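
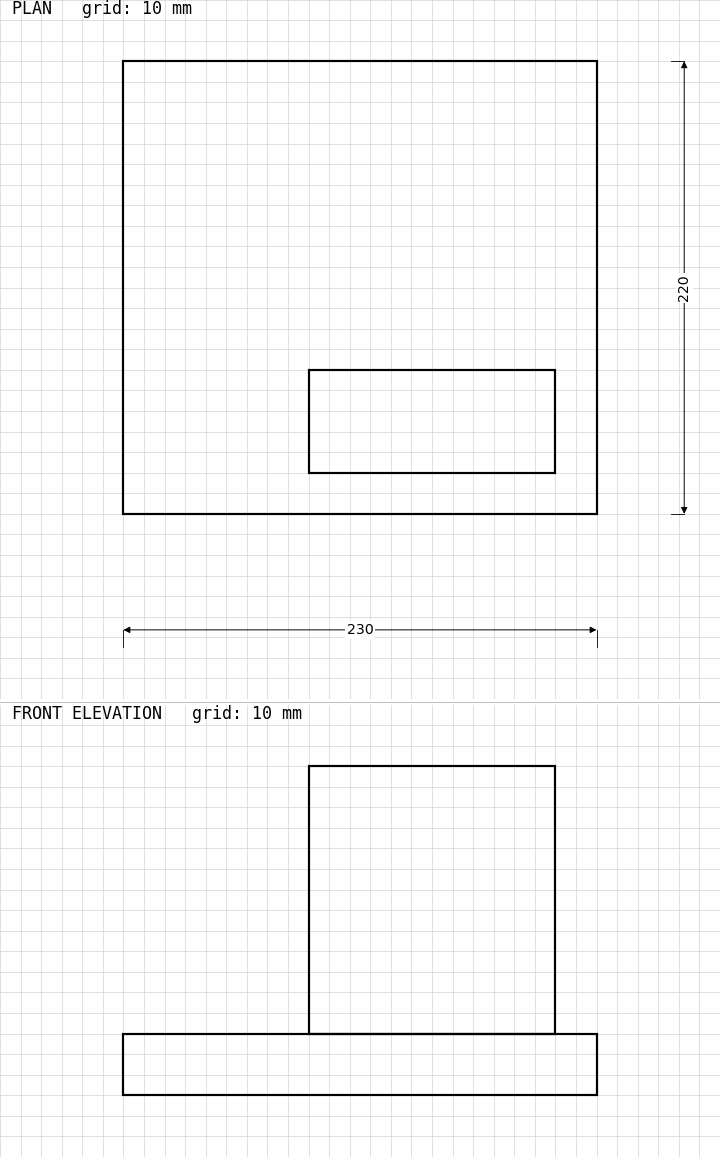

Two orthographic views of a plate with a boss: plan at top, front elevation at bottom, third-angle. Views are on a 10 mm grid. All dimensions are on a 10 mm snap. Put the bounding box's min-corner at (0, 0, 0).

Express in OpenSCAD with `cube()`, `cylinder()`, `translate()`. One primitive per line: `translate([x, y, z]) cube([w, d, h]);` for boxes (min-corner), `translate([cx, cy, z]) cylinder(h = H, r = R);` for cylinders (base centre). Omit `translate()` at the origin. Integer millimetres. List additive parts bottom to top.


cube([230, 220, 30]);
translate([90, 20, 30]) cube([120, 50, 130]);


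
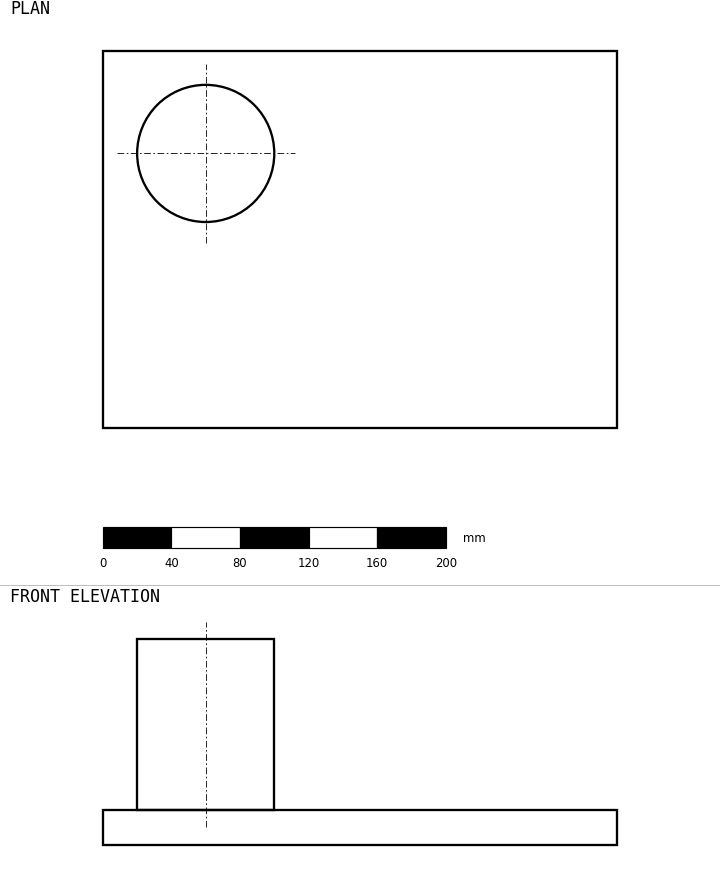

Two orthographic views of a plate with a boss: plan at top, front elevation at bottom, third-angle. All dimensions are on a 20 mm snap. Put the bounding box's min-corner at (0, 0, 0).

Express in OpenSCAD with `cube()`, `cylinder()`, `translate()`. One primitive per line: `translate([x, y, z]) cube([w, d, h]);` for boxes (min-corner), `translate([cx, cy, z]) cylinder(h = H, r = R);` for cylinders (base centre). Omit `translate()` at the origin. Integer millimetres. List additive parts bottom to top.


cube([300, 220, 20]);
translate([60, 160, 20]) cylinder(h = 100, r = 40);


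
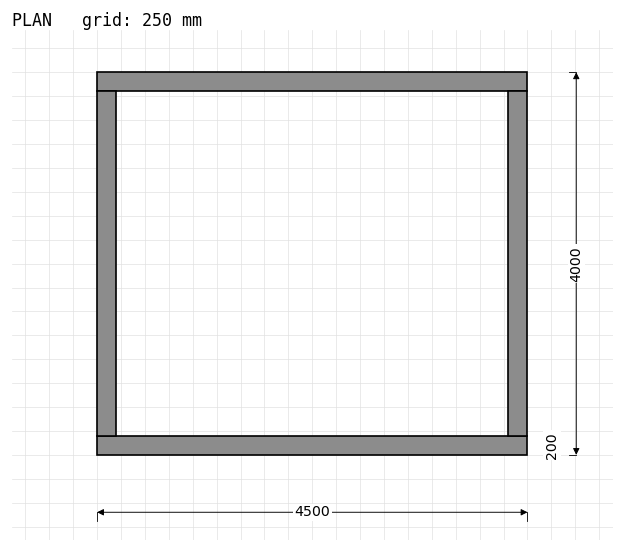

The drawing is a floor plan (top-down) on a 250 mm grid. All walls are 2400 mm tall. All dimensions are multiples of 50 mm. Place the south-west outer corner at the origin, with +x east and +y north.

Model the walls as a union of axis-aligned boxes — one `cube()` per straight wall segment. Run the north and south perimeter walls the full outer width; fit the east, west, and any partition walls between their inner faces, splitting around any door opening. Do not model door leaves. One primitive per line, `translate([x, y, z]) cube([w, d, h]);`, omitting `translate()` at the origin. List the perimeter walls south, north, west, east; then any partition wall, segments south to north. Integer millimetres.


cube([4500, 200, 2400]);
translate([0, 3800, 0]) cube([4500, 200, 2400]);
translate([0, 200, 0]) cube([200, 3600, 2400]);
translate([4300, 200, 0]) cube([200, 3600, 2400]);


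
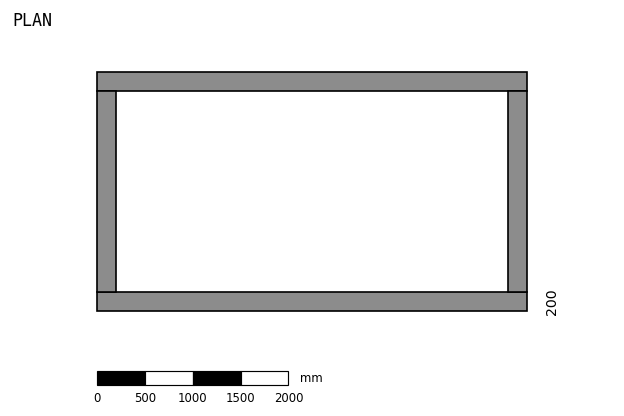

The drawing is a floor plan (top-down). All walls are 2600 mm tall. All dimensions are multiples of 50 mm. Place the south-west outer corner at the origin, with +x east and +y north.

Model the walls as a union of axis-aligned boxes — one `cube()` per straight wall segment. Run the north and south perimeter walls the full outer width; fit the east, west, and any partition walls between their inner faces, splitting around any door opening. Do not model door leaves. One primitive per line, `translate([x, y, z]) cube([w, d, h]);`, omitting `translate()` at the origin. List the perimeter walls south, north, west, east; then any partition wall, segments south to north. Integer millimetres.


cube([4500, 200, 2600]);
translate([0, 2300, 0]) cube([4500, 200, 2600]);
translate([0, 200, 0]) cube([200, 2100, 2600]);
translate([4300, 200, 0]) cube([200, 2100, 2600]);


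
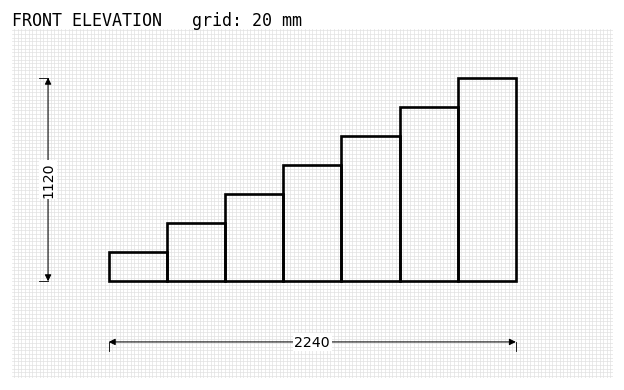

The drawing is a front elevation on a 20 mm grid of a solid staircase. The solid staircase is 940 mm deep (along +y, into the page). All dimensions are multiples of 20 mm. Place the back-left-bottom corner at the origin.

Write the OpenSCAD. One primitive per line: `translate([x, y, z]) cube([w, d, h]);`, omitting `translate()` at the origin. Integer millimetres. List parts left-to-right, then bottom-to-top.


cube([320, 940, 160]);
translate([320, 0, 0]) cube([320, 940, 320]);
translate([640, 0, 0]) cube([320, 940, 480]);
translate([960, 0, 0]) cube([320, 940, 640]);
translate([1280, 0, 0]) cube([320, 940, 800]);
translate([1600, 0, 0]) cube([320, 940, 960]);
translate([1920, 0, 0]) cube([320, 940, 1120]);


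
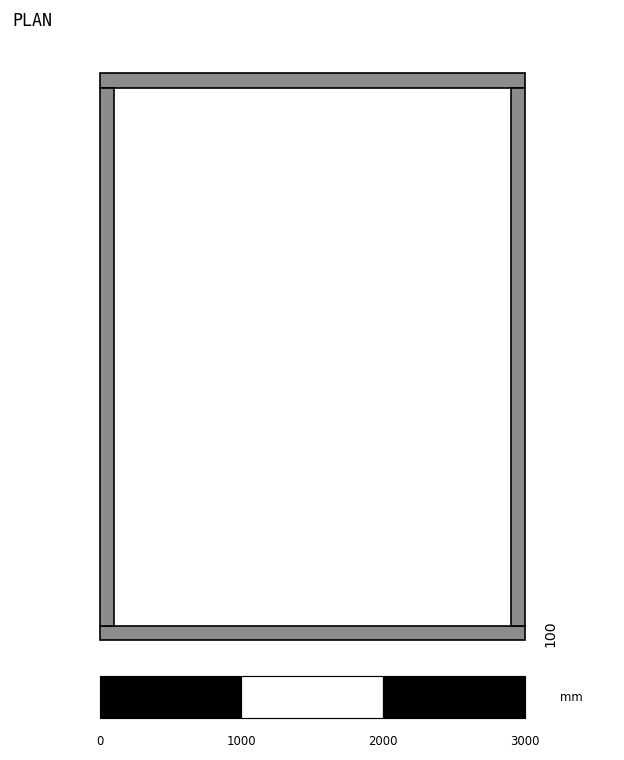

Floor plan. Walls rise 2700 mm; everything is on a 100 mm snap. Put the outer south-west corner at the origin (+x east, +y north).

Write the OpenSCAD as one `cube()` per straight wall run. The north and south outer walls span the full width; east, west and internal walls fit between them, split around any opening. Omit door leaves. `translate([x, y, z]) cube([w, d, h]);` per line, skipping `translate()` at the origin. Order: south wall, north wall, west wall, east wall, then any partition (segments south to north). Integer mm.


cube([3000, 100, 2700]);
translate([0, 3900, 0]) cube([3000, 100, 2700]);
translate([0, 100, 0]) cube([100, 3800, 2700]);
translate([2900, 100, 0]) cube([100, 3800, 2700]);


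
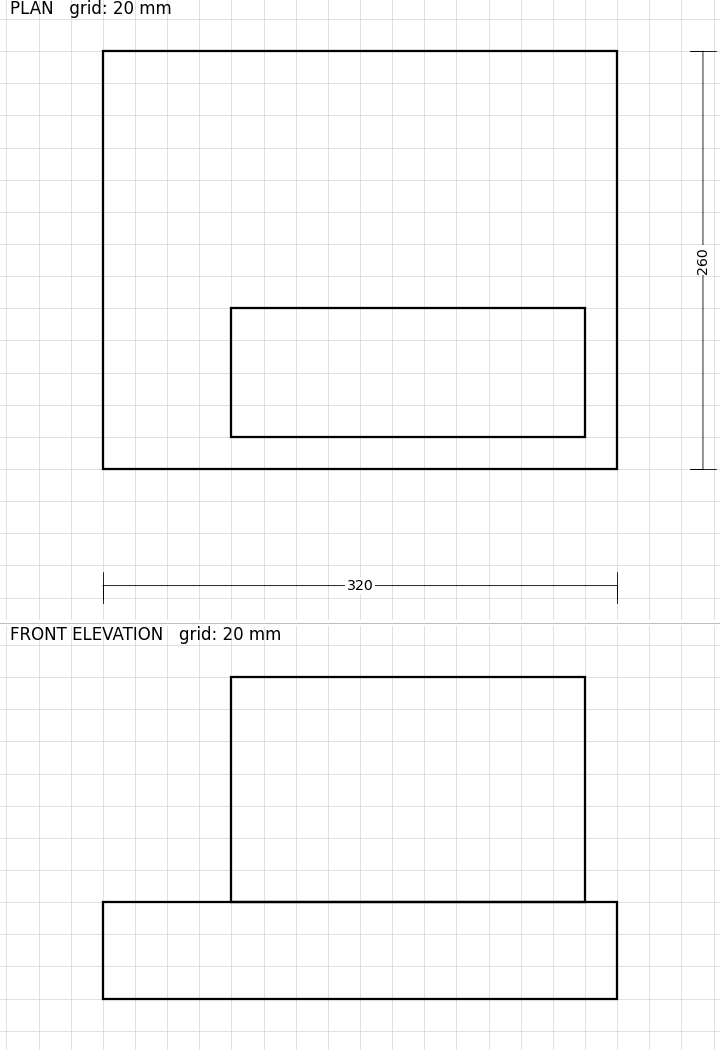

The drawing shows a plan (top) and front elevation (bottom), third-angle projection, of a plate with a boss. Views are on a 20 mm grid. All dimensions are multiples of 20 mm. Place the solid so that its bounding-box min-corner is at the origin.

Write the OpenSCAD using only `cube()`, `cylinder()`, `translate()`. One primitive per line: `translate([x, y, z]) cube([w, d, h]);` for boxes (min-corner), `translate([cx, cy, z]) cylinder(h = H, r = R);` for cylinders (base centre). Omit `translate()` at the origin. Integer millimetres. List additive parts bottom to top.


cube([320, 260, 60]);
translate([80, 20, 60]) cube([220, 80, 140]);


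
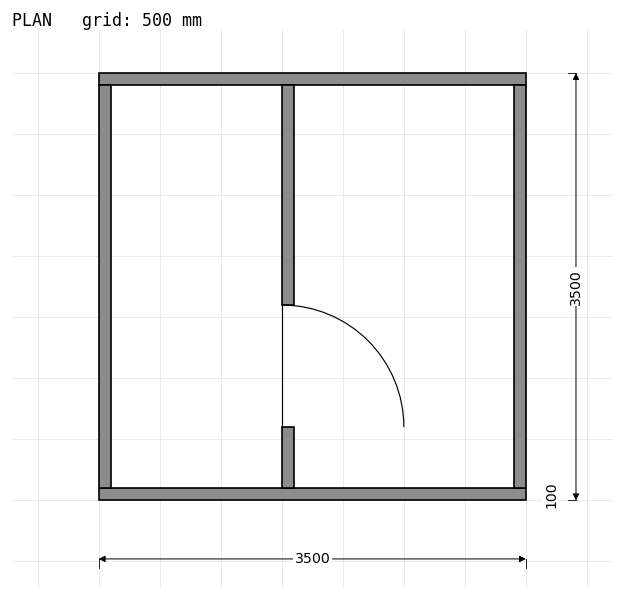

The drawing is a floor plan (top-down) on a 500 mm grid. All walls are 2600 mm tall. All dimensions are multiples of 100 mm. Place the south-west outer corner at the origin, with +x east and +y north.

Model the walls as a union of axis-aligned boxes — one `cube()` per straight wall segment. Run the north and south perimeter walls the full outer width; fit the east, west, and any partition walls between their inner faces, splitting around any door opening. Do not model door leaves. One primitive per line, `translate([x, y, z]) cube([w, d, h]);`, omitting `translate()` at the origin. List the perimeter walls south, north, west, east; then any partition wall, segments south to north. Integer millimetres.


cube([3500, 100, 2600]);
translate([0, 3400, 0]) cube([3500, 100, 2600]);
translate([0, 100, 0]) cube([100, 3300, 2600]);
translate([3400, 100, 0]) cube([100, 3300, 2600]);
translate([1500, 100, 0]) cube([100, 500, 2600]);
translate([1500, 1600, 0]) cube([100, 1800, 2600]);


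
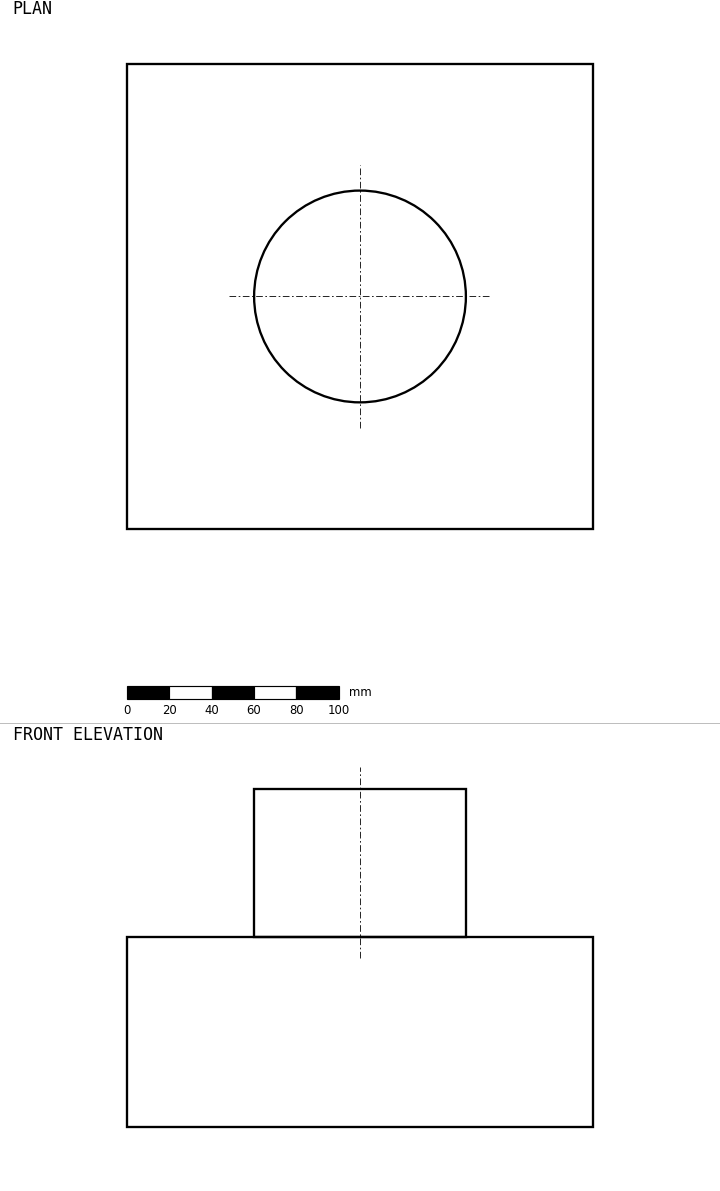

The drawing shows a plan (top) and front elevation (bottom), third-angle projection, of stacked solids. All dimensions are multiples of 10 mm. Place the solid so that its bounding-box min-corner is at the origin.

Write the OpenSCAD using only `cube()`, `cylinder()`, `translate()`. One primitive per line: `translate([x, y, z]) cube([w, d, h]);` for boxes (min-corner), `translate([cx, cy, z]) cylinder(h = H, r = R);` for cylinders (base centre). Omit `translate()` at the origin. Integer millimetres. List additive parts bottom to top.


cube([220, 220, 90]);
translate([110, 110, 90]) cylinder(h = 70, r = 50);


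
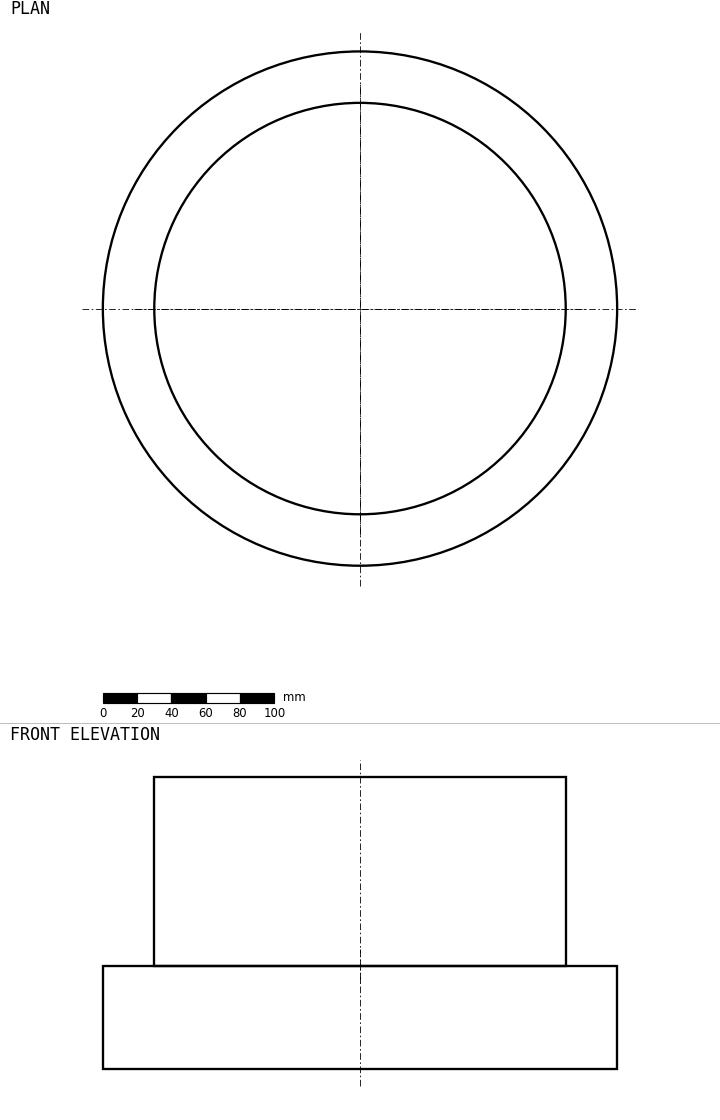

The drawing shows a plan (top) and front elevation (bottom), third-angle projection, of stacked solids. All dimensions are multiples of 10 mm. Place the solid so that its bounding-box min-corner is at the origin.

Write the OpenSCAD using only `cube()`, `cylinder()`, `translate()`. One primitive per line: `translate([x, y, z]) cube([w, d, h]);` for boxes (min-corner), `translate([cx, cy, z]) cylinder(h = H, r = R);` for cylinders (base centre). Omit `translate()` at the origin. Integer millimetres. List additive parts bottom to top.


translate([150, 150, 0]) cylinder(h = 60, r = 150);
translate([150, 150, 60]) cylinder(h = 110, r = 120);


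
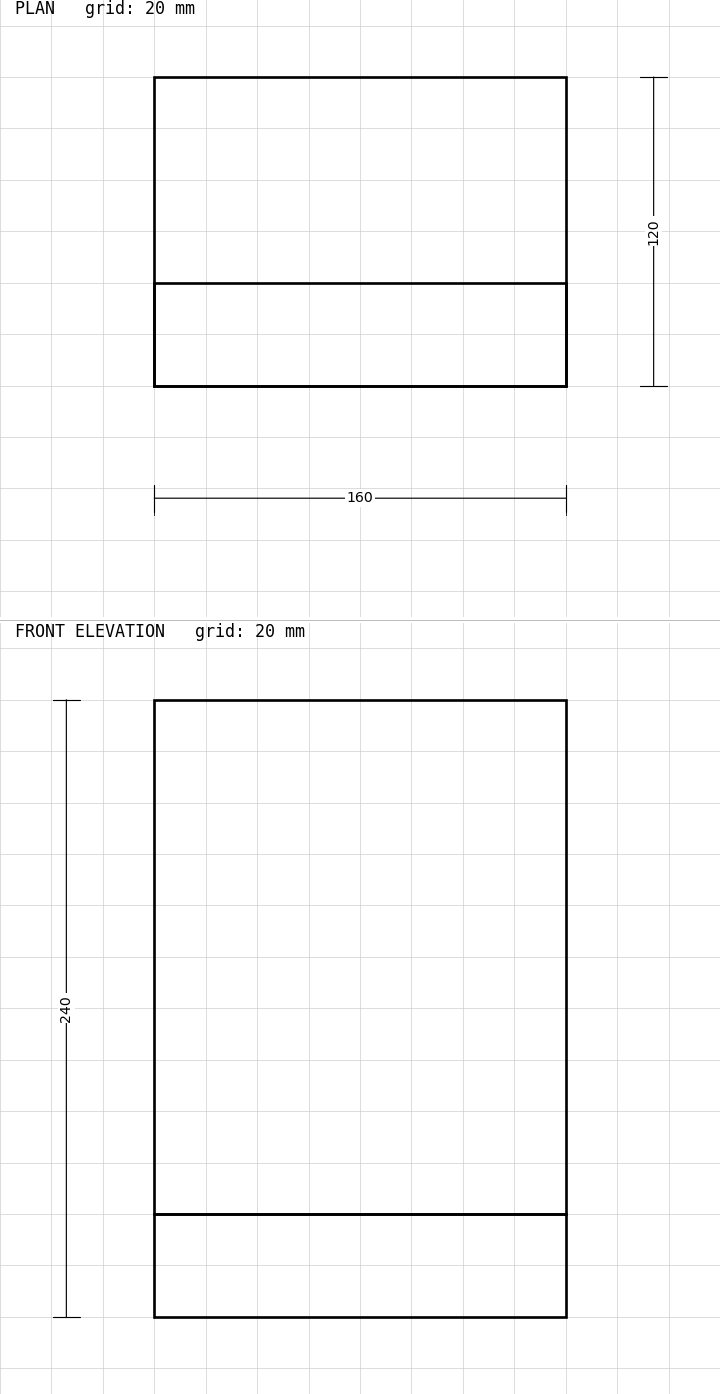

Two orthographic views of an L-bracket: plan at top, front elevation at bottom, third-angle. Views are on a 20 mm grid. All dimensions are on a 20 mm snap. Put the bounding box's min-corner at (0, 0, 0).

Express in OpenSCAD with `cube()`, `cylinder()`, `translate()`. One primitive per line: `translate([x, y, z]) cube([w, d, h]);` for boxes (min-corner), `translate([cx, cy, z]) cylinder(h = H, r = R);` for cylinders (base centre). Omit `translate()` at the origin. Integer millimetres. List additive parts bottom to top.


cube([160, 120, 40]);
translate([0, 0, 40]) cube([160, 40, 200]);


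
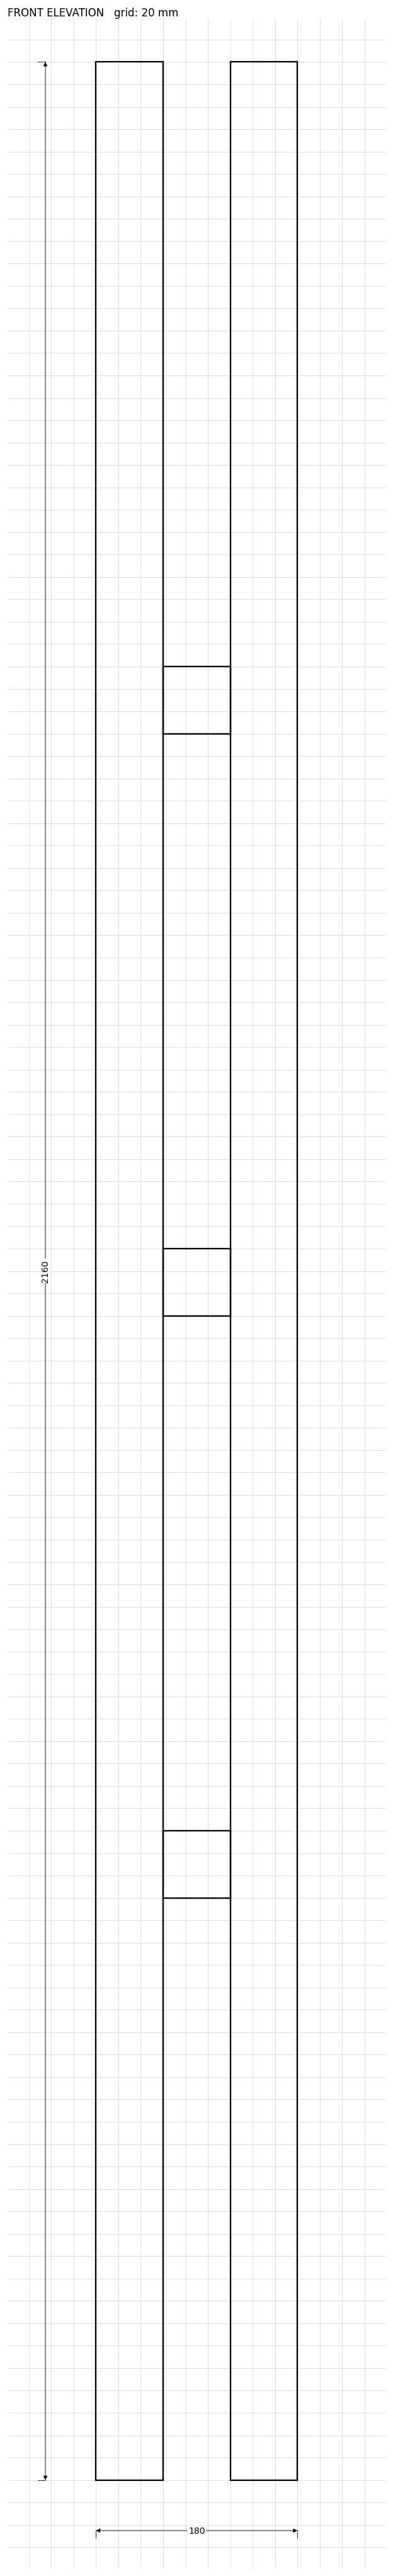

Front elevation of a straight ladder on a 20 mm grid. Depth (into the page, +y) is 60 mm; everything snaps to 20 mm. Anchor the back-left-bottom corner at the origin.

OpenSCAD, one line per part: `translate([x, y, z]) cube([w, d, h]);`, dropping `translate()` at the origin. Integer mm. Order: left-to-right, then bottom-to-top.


cube([60, 60, 2160]);
translate([60, 0, 520]) cube([60, 60, 60]);
translate([60, 0, 1040]) cube([60, 60, 60]);
translate([60, 0, 1560]) cube([60, 60, 60]);
translate([120, 0, 0]) cube([60, 60, 2160]);


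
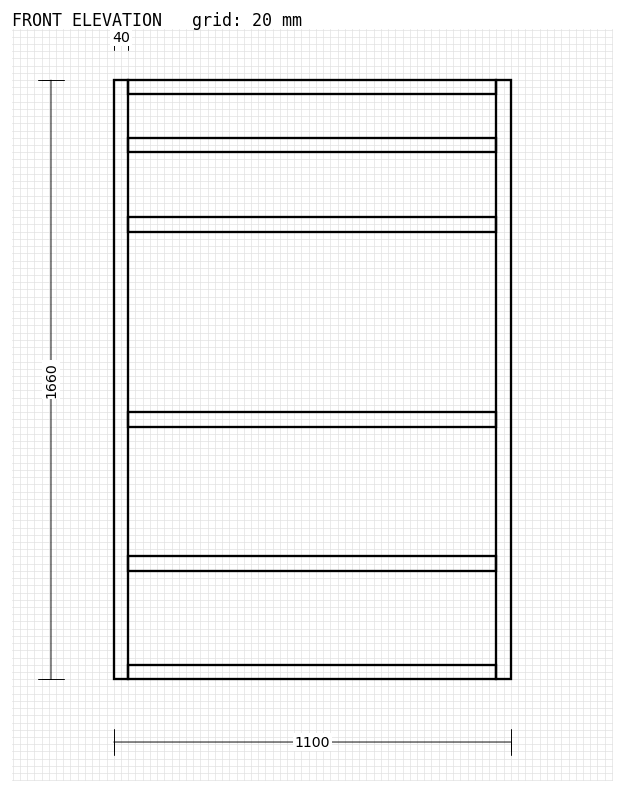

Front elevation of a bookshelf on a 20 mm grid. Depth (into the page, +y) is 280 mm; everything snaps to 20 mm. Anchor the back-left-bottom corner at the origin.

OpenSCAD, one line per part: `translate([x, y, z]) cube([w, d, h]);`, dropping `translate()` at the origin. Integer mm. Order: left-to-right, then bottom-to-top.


cube([40, 280, 1660]);
translate([40, 0, 0]) cube([1020, 280, 40]);
translate([40, 0, 300]) cube([1020, 280, 40]);
translate([40, 0, 700]) cube([1020, 280, 40]);
translate([40, 0, 1240]) cube([1020, 280, 40]);
translate([40, 0, 1460]) cube([1020, 280, 40]);
translate([40, 0, 1620]) cube([1020, 280, 40]);
translate([1060, 0, 0]) cube([40, 280, 1660]);


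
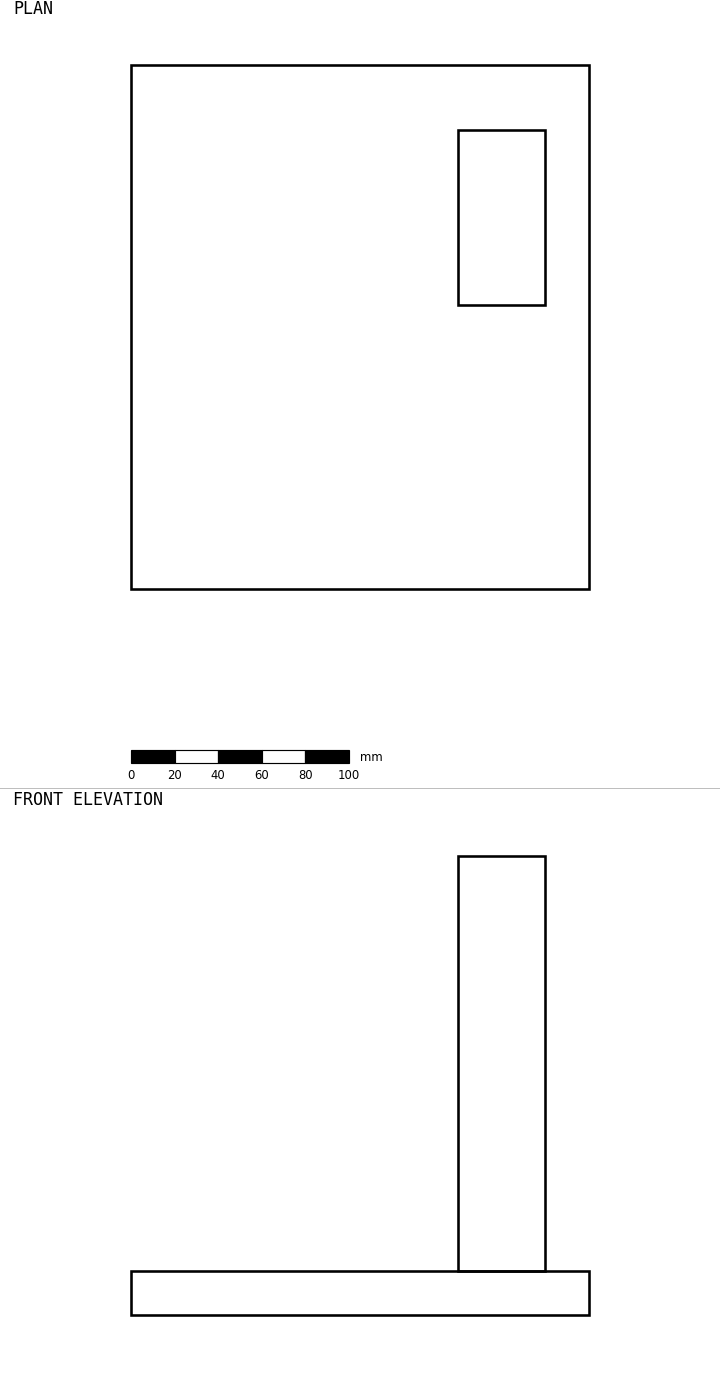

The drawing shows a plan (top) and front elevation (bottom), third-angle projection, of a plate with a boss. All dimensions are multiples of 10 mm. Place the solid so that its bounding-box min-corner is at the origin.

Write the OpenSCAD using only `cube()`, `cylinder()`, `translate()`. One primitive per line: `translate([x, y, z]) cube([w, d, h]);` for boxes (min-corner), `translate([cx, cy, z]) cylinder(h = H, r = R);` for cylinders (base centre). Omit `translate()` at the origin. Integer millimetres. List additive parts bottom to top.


cube([210, 240, 20]);
translate([150, 130, 20]) cube([40, 80, 190]);


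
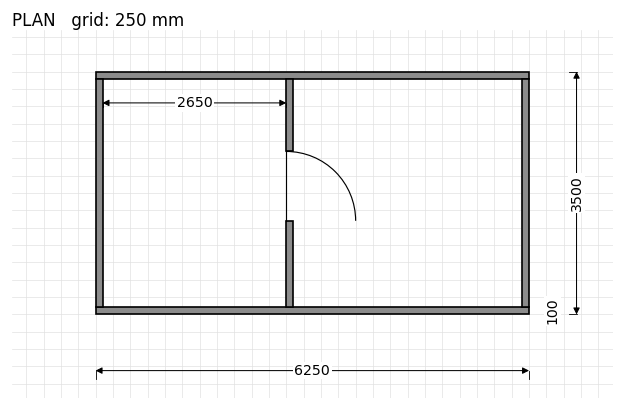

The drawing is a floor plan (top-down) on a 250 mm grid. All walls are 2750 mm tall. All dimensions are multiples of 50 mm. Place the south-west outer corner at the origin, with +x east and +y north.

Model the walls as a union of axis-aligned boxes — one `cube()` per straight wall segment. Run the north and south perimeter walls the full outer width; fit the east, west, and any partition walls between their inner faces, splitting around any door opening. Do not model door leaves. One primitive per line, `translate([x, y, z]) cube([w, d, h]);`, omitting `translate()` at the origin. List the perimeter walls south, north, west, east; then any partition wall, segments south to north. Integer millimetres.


cube([6250, 100, 2750]);
translate([0, 3400, 0]) cube([6250, 100, 2750]);
translate([0, 100, 0]) cube([100, 3300, 2750]);
translate([6150, 100, 0]) cube([100, 3300, 2750]);
translate([2750, 100, 0]) cube([100, 1250, 2750]);
translate([2750, 2350, 0]) cube([100, 1050, 2750]);


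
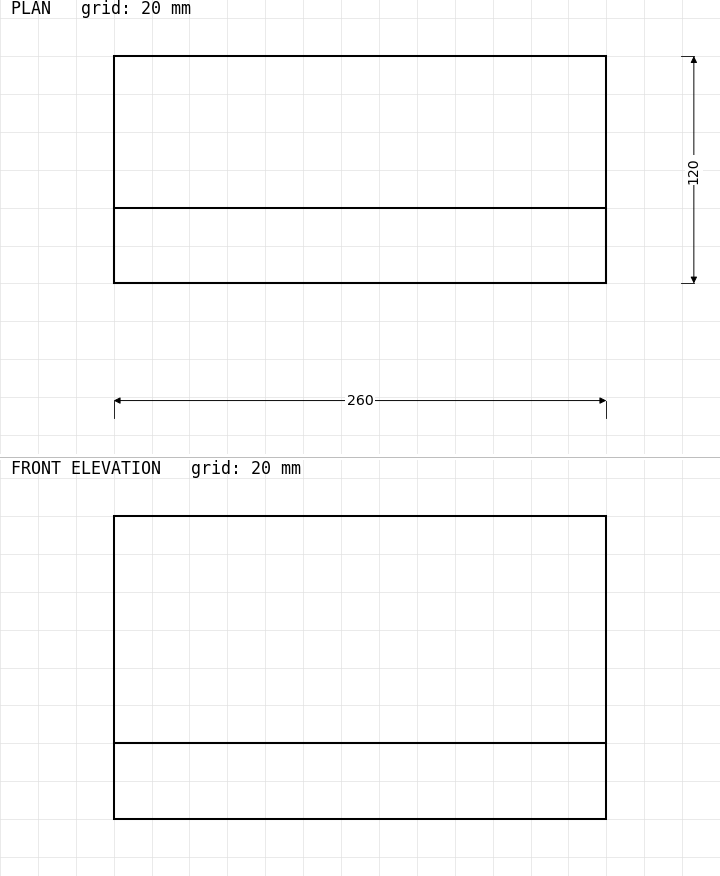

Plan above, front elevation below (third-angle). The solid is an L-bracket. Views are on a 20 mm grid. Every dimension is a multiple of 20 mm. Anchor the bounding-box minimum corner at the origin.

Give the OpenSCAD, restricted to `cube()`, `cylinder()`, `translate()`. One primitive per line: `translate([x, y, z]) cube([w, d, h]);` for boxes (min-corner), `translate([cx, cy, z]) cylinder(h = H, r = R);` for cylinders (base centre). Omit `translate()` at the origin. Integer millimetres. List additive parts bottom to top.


cube([260, 120, 40]);
translate([0, 0, 40]) cube([260, 40, 120]);


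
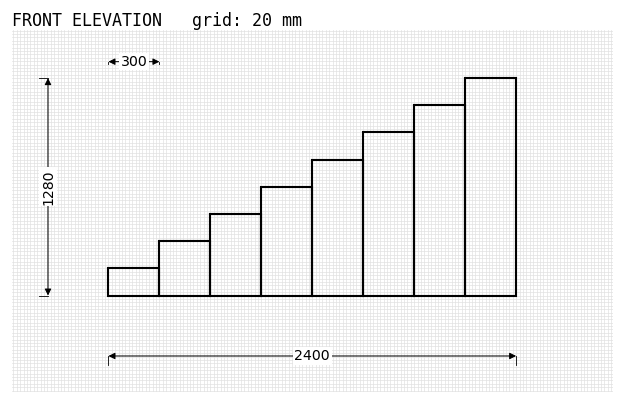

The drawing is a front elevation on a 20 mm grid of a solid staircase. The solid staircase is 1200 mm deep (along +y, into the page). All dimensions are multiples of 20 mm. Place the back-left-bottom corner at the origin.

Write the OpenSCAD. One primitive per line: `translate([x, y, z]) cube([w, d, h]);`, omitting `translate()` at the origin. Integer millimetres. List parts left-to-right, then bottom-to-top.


cube([300, 1200, 160]);
translate([300, 0, 0]) cube([300, 1200, 320]);
translate([600, 0, 0]) cube([300, 1200, 480]);
translate([900, 0, 0]) cube([300, 1200, 640]);
translate([1200, 0, 0]) cube([300, 1200, 800]);
translate([1500, 0, 0]) cube([300, 1200, 960]);
translate([1800, 0, 0]) cube([300, 1200, 1120]);
translate([2100, 0, 0]) cube([300, 1200, 1280]);


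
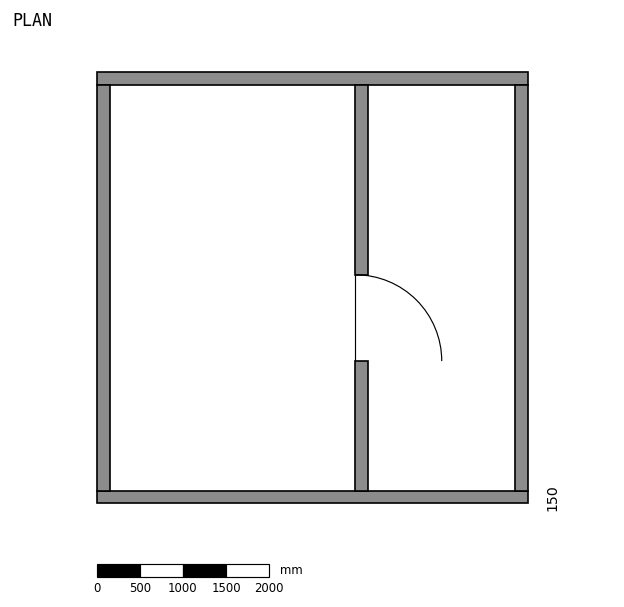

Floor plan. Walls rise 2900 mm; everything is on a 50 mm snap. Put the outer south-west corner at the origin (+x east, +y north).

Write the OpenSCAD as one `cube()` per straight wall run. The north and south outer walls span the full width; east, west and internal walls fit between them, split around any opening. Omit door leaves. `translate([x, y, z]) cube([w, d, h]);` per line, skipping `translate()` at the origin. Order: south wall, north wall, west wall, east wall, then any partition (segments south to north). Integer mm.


cube([5000, 150, 2900]);
translate([0, 4850, 0]) cube([5000, 150, 2900]);
translate([0, 150, 0]) cube([150, 4700, 2900]);
translate([4850, 150, 0]) cube([150, 4700, 2900]);
translate([3000, 150, 0]) cube([150, 1500, 2900]);
translate([3000, 2650, 0]) cube([150, 2200, 2900]);


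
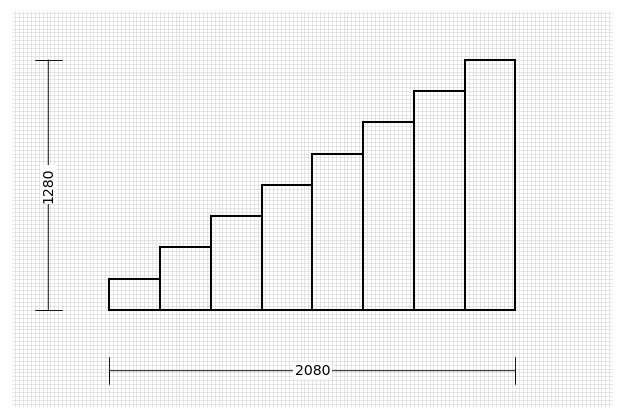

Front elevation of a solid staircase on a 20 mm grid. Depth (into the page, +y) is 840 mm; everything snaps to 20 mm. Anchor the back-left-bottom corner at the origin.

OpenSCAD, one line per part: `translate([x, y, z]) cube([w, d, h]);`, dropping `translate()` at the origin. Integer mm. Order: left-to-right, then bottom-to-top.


cube([260, 840, 160]);
translate([260, 0, 0]) cube([260, 840, 320]);
translate([520, 0, 0]) cube([260, 840, 480]);
translate([780, 0, 0]) cube([260, 840, 640]);
translate([1040, 0, 0]) cube([260, 840, 800]);
translate([1300, 0, 0]) cube([260, 840, 960]);
translate([1560, 0, 0]) cube([260, 840, 1120]);
translate([1820, 0, 0]) cube([260, 840, 1280]);


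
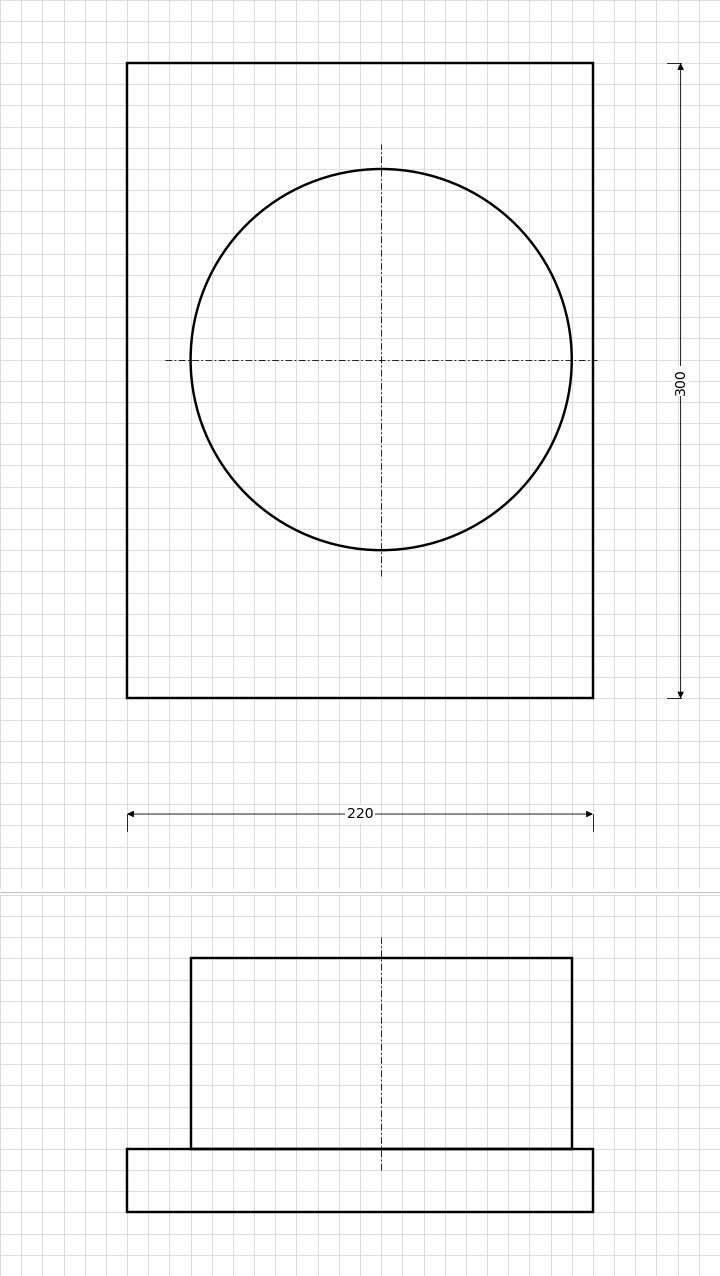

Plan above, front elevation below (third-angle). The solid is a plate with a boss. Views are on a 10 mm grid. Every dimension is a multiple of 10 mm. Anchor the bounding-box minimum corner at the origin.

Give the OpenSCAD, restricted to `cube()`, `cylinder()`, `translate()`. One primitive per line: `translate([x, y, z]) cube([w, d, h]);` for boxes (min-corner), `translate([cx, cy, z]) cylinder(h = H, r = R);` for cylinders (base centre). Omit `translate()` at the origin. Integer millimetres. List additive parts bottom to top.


cube([220, 300, 30]);
translate([120, 160, 30]) cylinder(h = 90, r = 90);


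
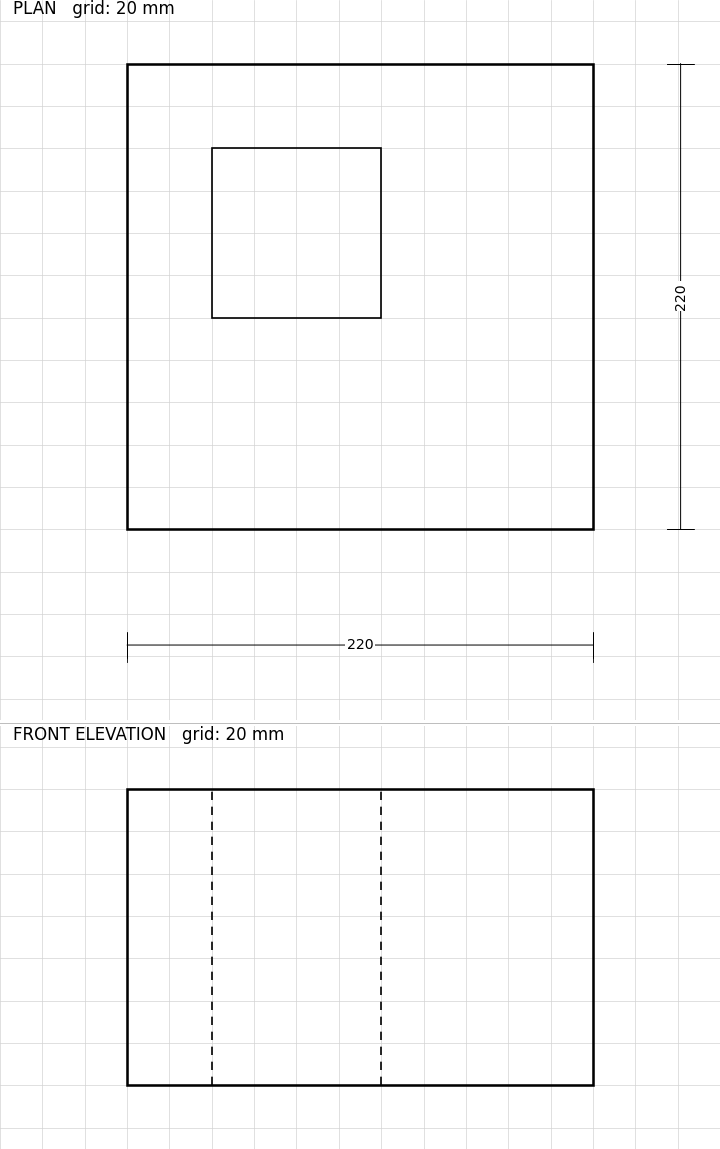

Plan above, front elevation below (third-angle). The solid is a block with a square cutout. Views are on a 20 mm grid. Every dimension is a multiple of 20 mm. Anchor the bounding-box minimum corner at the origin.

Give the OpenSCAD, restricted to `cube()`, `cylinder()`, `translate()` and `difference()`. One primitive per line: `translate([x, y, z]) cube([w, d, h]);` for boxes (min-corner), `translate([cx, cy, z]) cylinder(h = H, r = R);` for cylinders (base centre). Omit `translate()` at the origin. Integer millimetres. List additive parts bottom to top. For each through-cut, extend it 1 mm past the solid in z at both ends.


difference() {
  cube([220, 220, 140]);
  translate([40, 100, -1]) cube([80, 80, 142]);
}


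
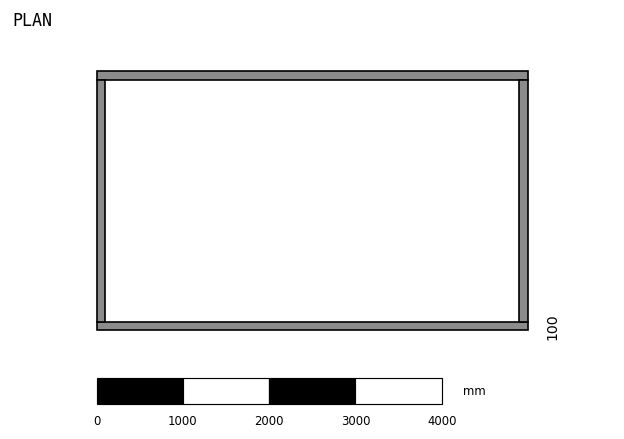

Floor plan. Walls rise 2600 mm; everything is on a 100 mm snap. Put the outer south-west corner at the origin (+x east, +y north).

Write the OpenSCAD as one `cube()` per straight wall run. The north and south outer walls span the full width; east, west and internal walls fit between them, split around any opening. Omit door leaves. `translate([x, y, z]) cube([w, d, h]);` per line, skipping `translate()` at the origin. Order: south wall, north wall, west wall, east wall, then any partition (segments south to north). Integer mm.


cube([5000, 100, 2600]);
translate([0, 2900, 0]) cube([5000, 100, 2600]);
translate([0, 100, 0]) cube([100, 2800, 2600]);
translate([4900, 100, 0]) cube([100, 2800, 2600]);


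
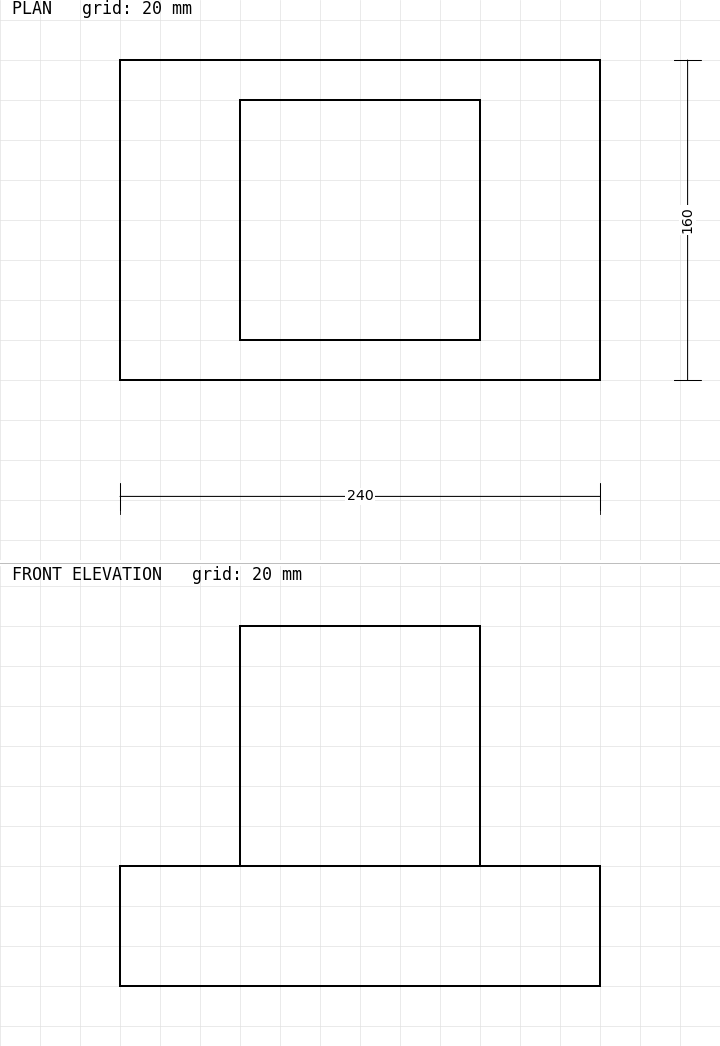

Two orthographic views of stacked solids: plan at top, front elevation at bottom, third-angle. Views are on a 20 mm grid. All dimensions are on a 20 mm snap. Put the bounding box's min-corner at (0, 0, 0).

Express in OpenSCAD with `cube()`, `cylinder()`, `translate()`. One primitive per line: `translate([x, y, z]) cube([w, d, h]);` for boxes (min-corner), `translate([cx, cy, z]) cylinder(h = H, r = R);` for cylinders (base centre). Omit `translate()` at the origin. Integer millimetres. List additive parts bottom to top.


cube([240, 160, 60]);
translate([60, 20, 60]) cube([120, 120, 120]);


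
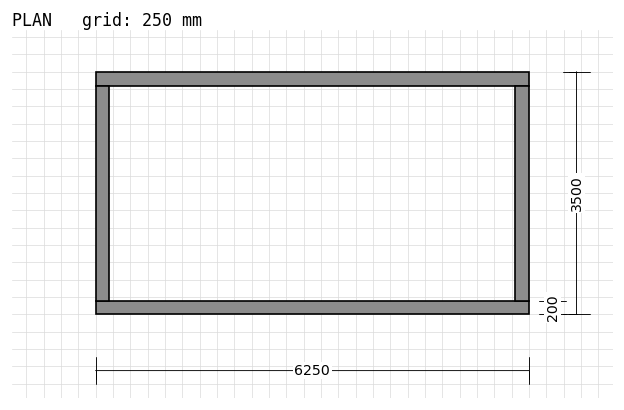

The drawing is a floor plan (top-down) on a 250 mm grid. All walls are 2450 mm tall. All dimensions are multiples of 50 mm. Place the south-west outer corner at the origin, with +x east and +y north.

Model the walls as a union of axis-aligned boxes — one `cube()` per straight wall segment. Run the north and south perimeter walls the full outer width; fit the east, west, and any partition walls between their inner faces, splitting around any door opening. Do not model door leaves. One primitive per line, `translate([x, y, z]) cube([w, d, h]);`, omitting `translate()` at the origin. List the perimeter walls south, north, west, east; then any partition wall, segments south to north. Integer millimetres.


cube([6250, 200, 2450]);
translate([0, 3300, 0]) cube([6250, 200, 2450]);
translate([0, 200, 0]) cube([200, 3100, 2450]);
translate([6050, 200, 0]) cube([200, 3100, 2450]);


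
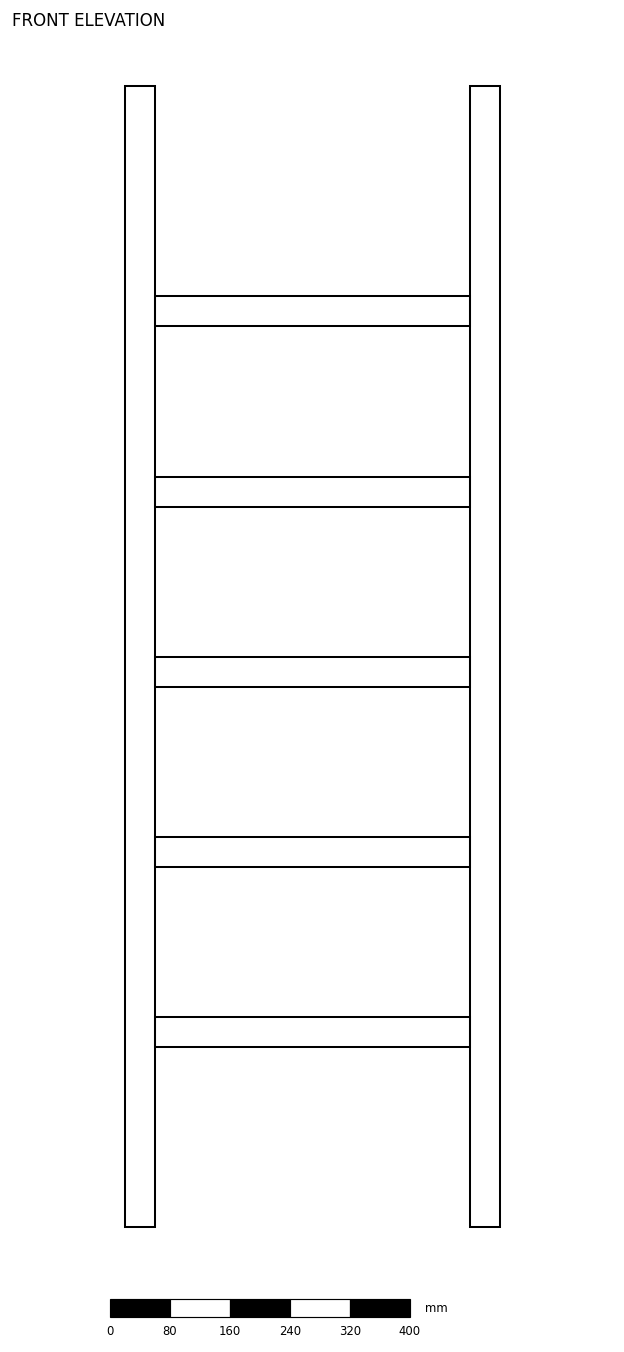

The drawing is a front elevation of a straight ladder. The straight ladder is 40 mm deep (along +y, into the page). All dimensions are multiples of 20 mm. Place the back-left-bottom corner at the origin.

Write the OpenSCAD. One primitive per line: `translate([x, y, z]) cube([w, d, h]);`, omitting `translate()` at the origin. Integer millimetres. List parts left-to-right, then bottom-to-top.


cube([40, 40, 1520]);
translate([40, 0, 240]) cube([420, 40, 40]);
translate([40, 0, 480]) cube([420, 40, 40]);
translate([40, 0, 720]) cube([420, 40, 40]);
translate([40, 0, 960]) cube([420, 40, 40]);
translate([40, 0, 1200]) cube([420, 40, 40]);
translate([460, 0, 0]) cube([40, 40, 1520]);


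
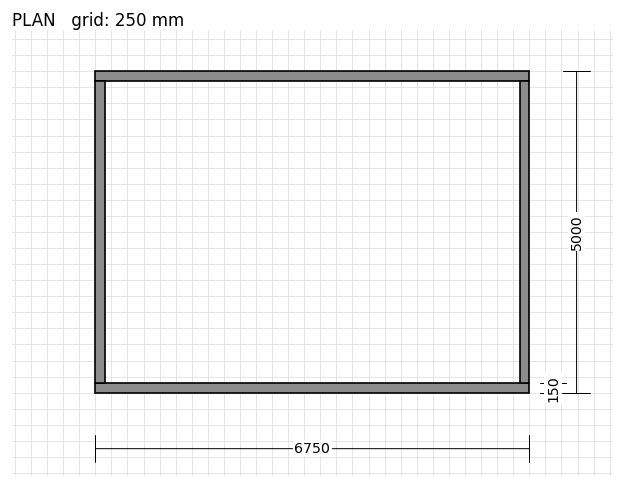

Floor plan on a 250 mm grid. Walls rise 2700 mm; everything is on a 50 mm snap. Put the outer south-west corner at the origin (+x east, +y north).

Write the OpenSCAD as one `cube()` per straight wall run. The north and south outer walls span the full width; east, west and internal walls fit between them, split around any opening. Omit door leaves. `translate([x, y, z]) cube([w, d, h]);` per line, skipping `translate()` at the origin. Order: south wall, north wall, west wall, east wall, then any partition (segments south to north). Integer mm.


cube([6750, 150, 2700]);
translate([0, 4850, 0]) cube([6750, 150, 2700]);
translate([0, 150, 0]) cube([150, 4700, 2700]);
translate([6600, 150, 0]) cube([150, 4700, 2700]);


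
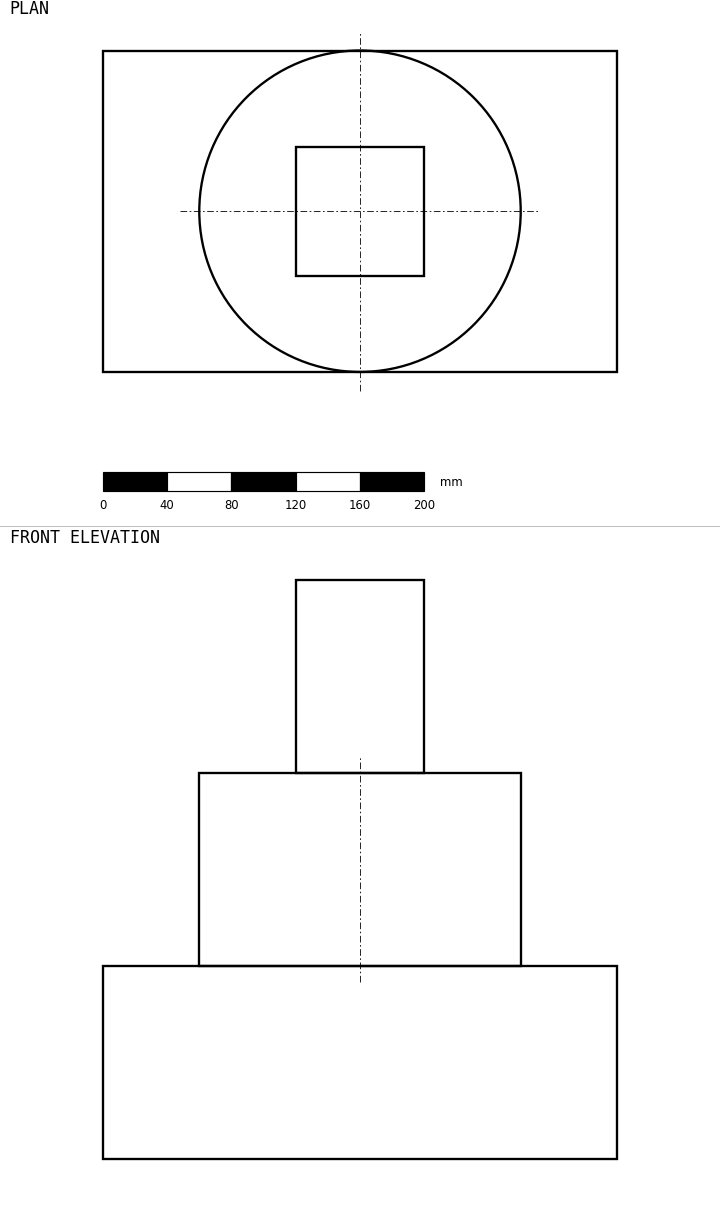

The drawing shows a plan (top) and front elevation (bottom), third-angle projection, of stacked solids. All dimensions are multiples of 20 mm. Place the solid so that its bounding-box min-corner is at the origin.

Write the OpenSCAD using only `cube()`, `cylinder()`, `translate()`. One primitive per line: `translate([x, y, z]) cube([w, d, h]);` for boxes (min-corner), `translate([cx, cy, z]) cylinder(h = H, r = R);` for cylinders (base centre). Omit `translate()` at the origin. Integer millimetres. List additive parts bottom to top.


cube([320, 200, 120]);
translate([160, 100, 120]) cylinder(h = 120, r = 100);
translate([120, 60, 240]) cube([80, 80, 120]);


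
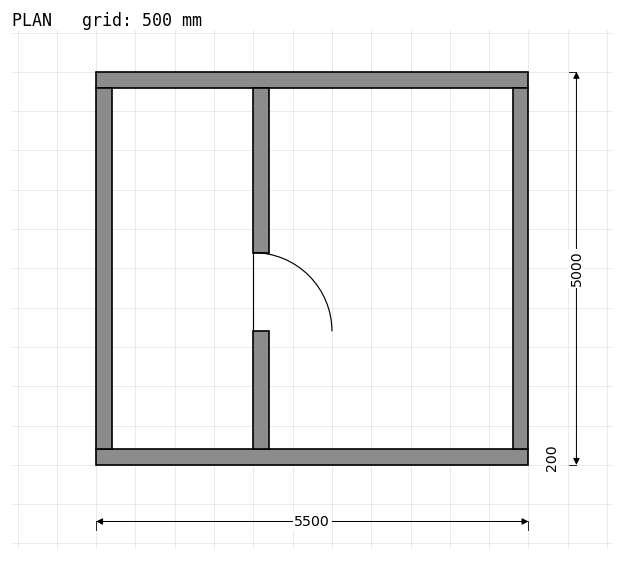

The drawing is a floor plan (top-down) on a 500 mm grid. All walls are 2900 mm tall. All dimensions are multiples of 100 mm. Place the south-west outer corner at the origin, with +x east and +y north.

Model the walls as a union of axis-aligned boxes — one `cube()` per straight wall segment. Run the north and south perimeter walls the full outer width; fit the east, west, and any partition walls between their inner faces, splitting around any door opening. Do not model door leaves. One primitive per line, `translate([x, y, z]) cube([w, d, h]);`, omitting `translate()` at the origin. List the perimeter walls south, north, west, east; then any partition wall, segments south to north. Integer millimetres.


cube([5500, 200, 2900]);
translate([0, 4800, 0]) cube([5500, 200, 2900]);
translate([0, 200, 0]) cube([200, 4600, 2900]);
translate([5300, 200, 0]) cube([200, 4600, 2900]);
translate([2000, 200, 0]) cube([200, 1500, 2900]);
translate([2000, 2700, 0]) cube([200, 2100, 2900]);


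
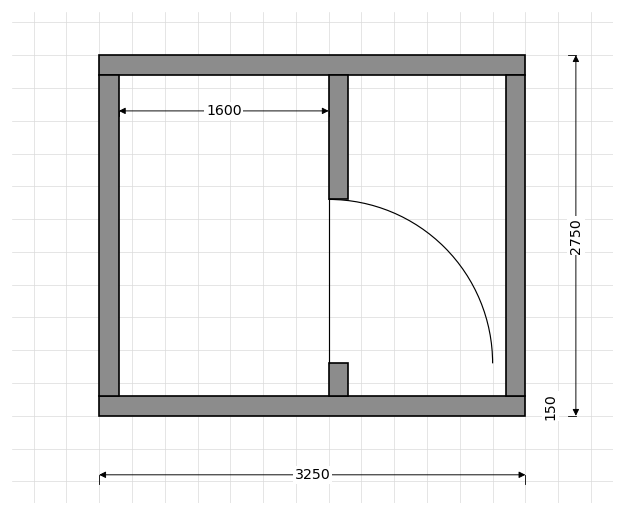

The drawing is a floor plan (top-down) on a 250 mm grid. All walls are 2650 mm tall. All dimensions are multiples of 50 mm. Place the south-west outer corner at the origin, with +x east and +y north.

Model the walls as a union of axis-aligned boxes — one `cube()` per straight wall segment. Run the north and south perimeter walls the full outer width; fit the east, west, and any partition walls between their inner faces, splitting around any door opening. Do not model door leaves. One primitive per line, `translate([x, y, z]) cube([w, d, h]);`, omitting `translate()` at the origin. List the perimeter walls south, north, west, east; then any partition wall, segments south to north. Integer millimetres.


cube([3250, 150, 2650]);
translate([0, 2600, 0]) cube([3250, 150, 2650]);
translate([0, 150, 0]) cube([150, 2450, 2650]);
translate([3100, 150, 0]) cube([150, 2450, 2650]);
translate([1750, 150, 0]) cube([150, 250, 2650]);
translate([1750, 1650, 0]) cube([150, 950, 2650]);


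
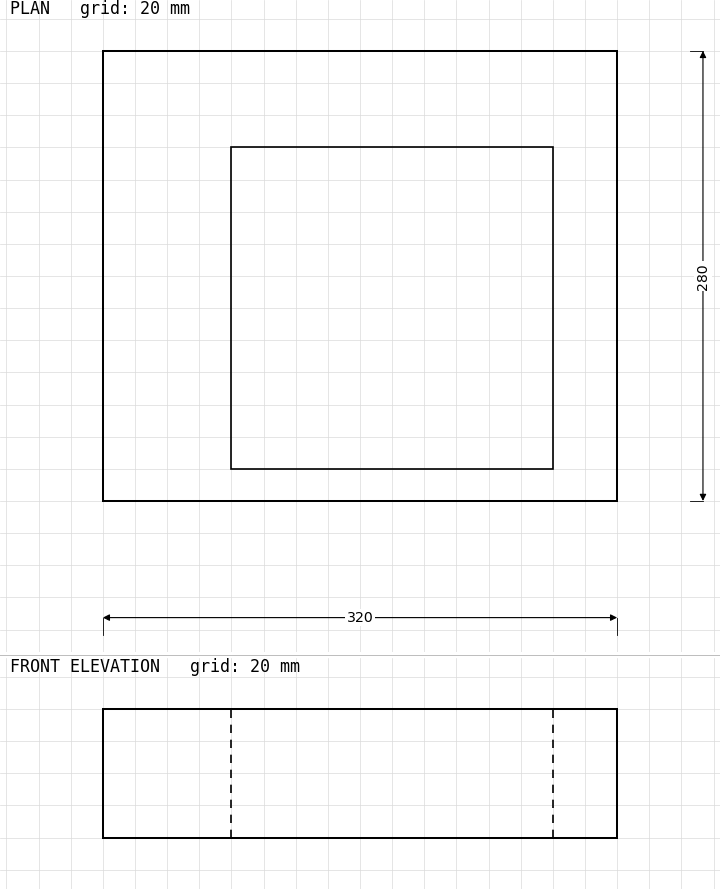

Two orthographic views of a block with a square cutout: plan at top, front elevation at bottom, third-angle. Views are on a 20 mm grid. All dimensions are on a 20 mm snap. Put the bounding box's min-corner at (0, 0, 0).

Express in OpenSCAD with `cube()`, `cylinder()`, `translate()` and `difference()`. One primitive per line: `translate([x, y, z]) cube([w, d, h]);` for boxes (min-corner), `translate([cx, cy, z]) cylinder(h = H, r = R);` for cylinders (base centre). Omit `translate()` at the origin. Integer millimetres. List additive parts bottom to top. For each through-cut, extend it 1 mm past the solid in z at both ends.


difference() {
  cube([320, 280, 80]);
  translate([80, 20, -1]) cube([200, 200, 82]);
}


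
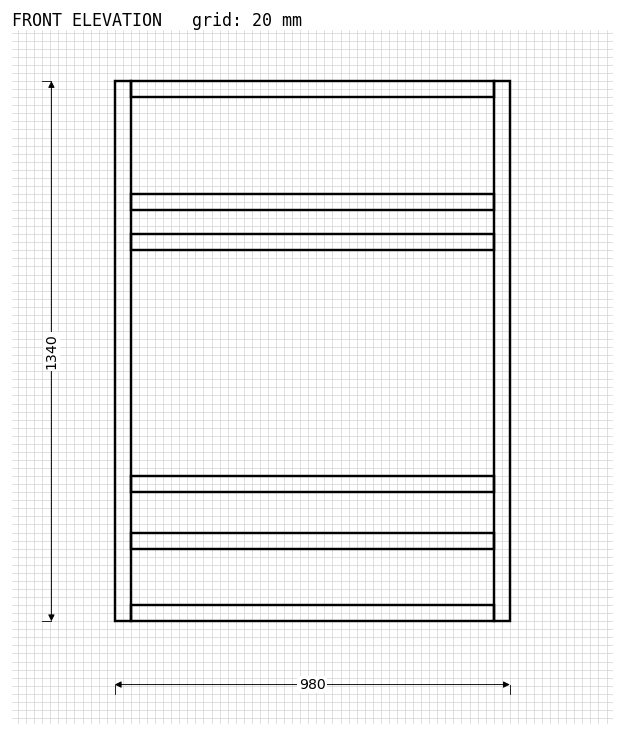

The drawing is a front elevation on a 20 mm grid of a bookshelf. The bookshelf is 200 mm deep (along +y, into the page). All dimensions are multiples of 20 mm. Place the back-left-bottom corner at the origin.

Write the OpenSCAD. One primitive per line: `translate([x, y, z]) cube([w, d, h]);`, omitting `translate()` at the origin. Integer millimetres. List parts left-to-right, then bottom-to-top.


cube([40, 200, 1340]);
translate([40, 0, 0]) cube([900, 200, 40]);
translate([40, 0, 180]) cube([900, 200, 40]);
translate([40, 0, 320]) cube([900, 200, 40]);
translate([40, 0, 920]) cube([900, 200, 40]);
translate([40, 0, 1020]) cube([900, 200, 40]);
translate([40, 0, 1300]) cube([900, 200, 40]);
translate([940, 0, 0]) cube([40, 200, 1340]);


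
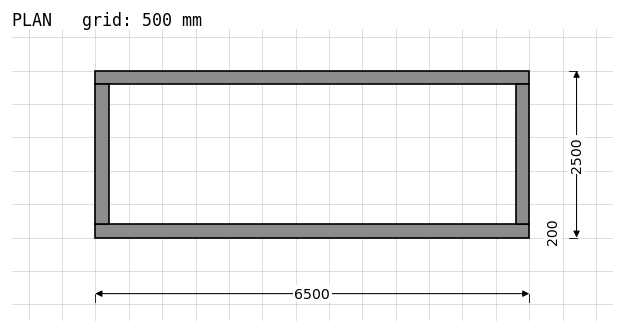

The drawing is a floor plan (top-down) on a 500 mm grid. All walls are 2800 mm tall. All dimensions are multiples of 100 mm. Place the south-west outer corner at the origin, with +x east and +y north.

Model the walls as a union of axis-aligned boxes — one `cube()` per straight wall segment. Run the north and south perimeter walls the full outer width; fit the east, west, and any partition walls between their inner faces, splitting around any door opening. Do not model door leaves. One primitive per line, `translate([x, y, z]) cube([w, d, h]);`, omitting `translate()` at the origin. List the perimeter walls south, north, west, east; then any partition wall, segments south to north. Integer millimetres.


cube([6500, 200, 2800]);
translate([0, 2300, 0]) cube([6500, 200, 2800]);
translate([0, 200, 0]) cube([200, 2100, 2800]);
translate([6300, 200, 0]) cube([200, 2100, 2800]);


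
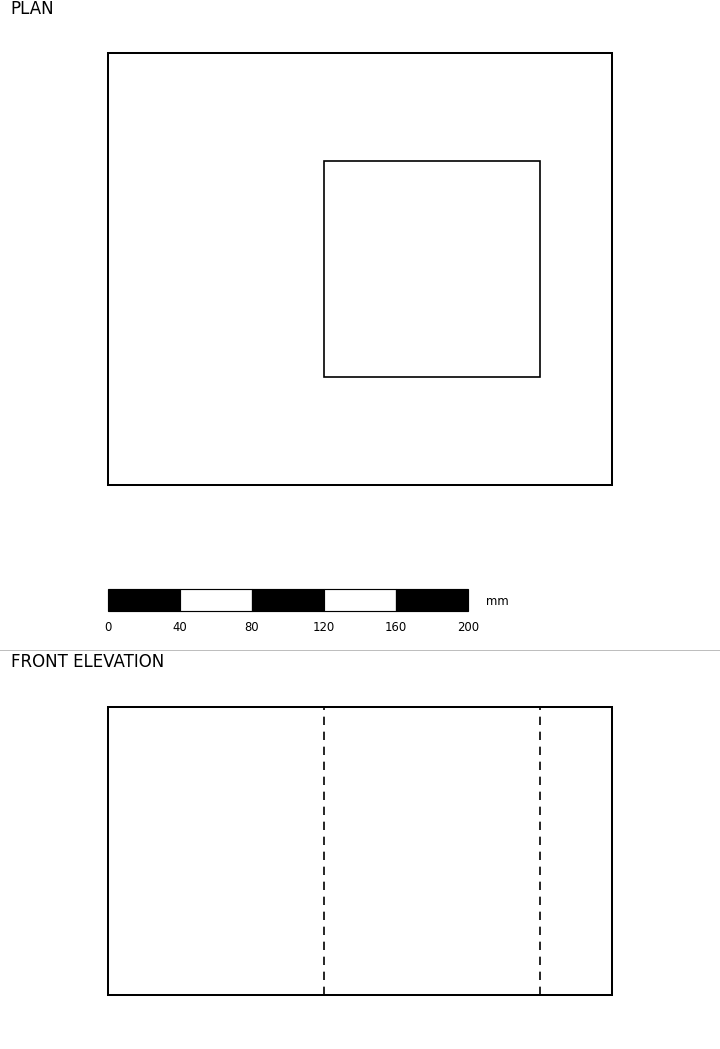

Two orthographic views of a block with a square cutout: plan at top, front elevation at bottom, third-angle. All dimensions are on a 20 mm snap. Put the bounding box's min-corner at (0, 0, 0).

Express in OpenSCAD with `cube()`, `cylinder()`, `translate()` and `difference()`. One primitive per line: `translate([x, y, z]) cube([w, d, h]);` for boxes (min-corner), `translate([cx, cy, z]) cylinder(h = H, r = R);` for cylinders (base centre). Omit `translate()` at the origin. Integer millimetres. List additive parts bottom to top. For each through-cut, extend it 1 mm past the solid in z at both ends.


difference() {
  cube([280, 240, 160]);
  translate([120, 60, -1]) cube([120, 120, 162]);
}


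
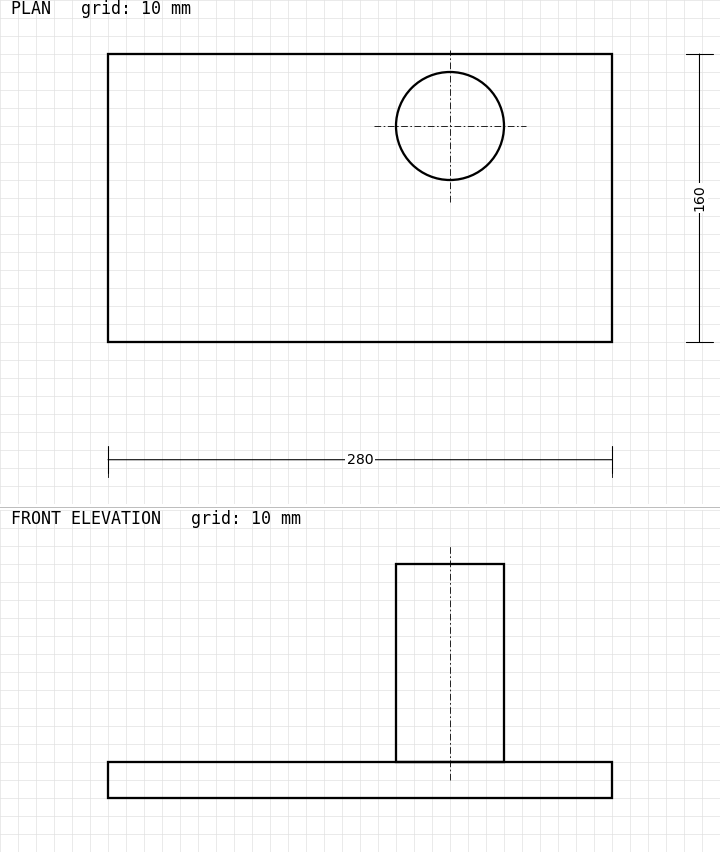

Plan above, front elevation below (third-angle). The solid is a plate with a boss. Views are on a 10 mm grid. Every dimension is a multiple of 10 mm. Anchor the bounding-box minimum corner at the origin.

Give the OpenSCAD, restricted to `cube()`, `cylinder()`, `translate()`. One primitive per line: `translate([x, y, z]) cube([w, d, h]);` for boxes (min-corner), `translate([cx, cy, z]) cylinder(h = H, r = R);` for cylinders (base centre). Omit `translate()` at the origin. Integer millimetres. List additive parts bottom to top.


cube([280, 160, 20]);
translate([190, 120, 20]) cylinder(h = 110, r = 30);


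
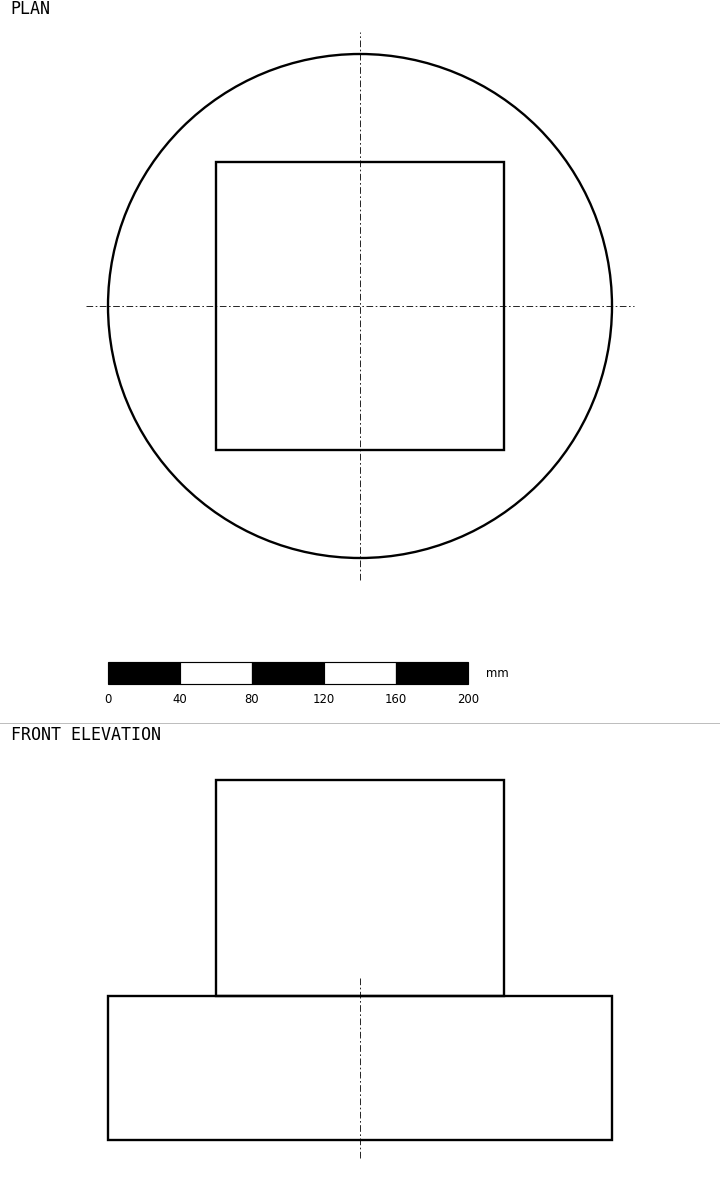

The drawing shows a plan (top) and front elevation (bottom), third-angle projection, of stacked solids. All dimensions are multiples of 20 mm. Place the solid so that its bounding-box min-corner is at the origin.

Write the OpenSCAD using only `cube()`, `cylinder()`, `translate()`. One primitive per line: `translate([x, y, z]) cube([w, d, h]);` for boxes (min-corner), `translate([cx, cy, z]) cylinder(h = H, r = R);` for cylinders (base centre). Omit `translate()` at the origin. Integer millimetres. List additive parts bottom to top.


translate([140, 140, 0]) cylinder(h = 80, r = 140);
translate([60, 60, 80]) cube([160, 160, 120]);


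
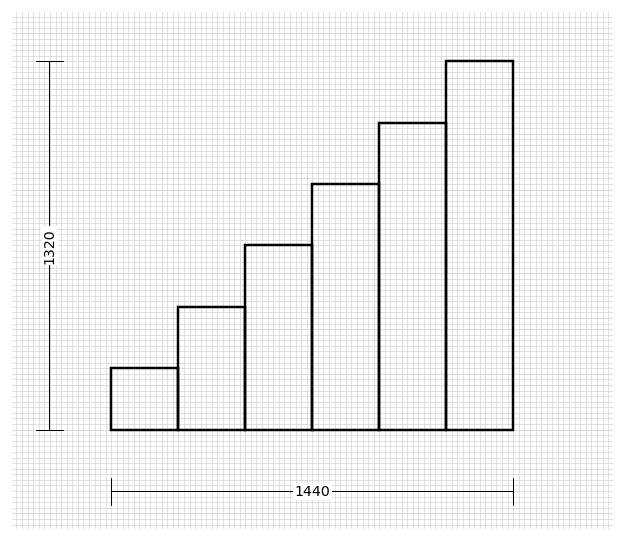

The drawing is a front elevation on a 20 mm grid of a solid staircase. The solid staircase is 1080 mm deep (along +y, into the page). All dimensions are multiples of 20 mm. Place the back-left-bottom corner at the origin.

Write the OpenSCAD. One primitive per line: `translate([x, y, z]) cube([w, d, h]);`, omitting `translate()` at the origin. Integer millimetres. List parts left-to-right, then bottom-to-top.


cube([240, 1080, 220]);
translate([240, 0, 0]) cube([240, 1080, 440]);
translate([480, 0, 0]) cube([240, 1080, 660]);
translate([720, 0, 0]) cube([240, 1080, 880]);
translate([960, 0, 0]) cube([240, 1080, 1100]);
translate([1200, 0, 0]) cube([240, 1080, 1320]);


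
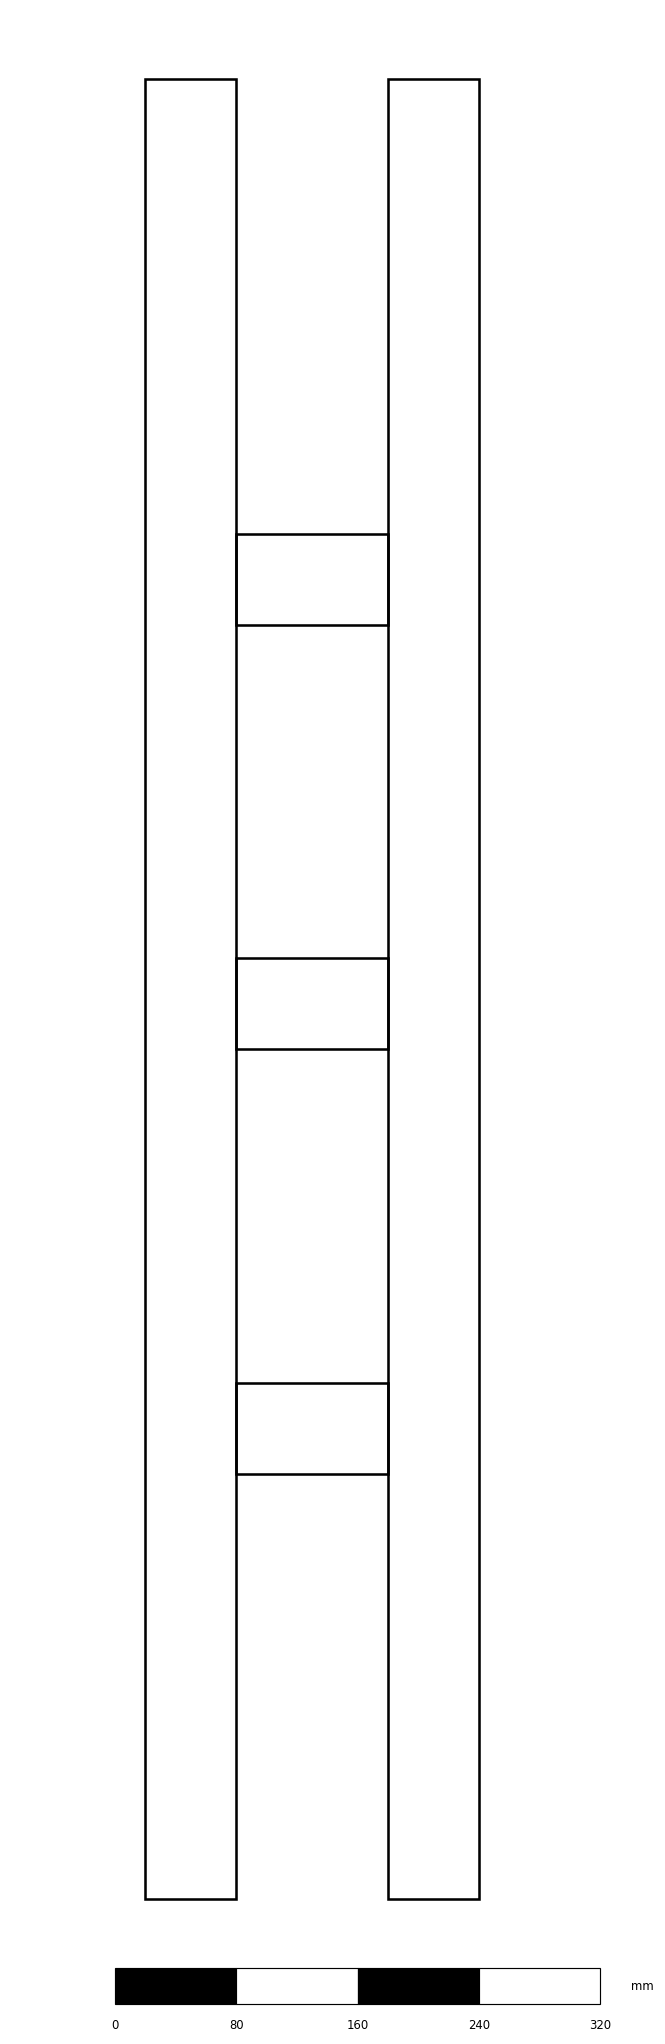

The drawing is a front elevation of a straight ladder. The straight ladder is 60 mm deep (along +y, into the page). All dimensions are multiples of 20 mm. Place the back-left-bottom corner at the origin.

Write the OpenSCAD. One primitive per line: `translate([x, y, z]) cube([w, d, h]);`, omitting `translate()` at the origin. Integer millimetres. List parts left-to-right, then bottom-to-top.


cube([60, 60, 1200]);
translate([60, 0, 280]) cube([100, 60, 60]);
translate([60, 0, 560]) cube([100, 60, 60]);
translate([60, 0, 840]) cube([100, 60, 60]);
translate([160, 0, 0]) cube([60, 60, 1200]);
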